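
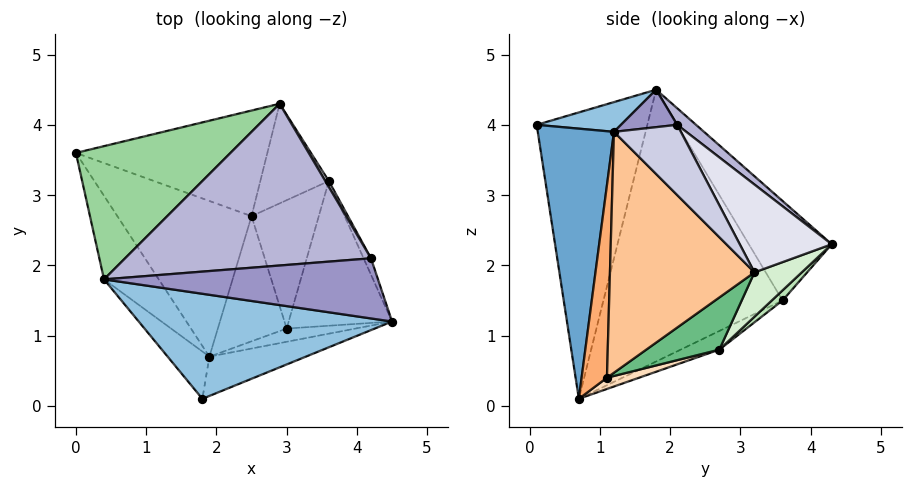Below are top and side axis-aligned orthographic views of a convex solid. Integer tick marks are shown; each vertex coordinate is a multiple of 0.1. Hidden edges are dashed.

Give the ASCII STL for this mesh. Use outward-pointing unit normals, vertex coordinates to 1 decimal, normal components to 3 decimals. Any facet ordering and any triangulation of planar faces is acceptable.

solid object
 facet normal 0.370 -0.920 -0.132
  outer loop
   vertex 1.9 0.7 0.1
   vertex 4.5 1.2 3.9
   vertex 1.8 0.1 4.0
  endloop
 endfacet
 facet normal 0.114 -0.192 0.975
  outer loop
   vertex 0.4 1.8 4.5
   vertex 1.8 0.1 4.0
   vertex 4.5 1.2 3.9
  endloop
 endfacet
 facet normal -0.860 -0.480 -0.173
  outer loop
   vertex 0.4 1.8 4.5
   vertex 0.0 3.6 1.5
   vertex 1.9 0.7 0.1
  endloop
 endfacet
 facet normal -0.783 -0.611 -0.114
  outer loop
   vertex 0.4 1.8 4.5
   vertex 1.9 0.7 0.1
   vertex 1.8 0.1 4.0
  endloop
 endfacet
 facet normal -0.128 0.362 -0.923
  outer loop
   vertex 2.5 2.7 0.8
   vertex 1.9 0.7 0.1
   vertex 0.0 3.6 1.5
  endloop
 endfacet
 facet normal 0.370 -0.919 -0.132
  outer loop
   vertex 3.0 1.1 0.4
   vertex 4.5 1.2 3.9
   vertex 1.9 0.7 0.1
  endloop
 endfacet
 facet normal 0.919 0.019 -0.394
  outer loop
   vertex 3.0 1.1 0.4
   vertex 3.6 3.2 1.9
   vertex 4.5 1.2 3.9
  endloop
 endfacet
 facet normal 0.154 0.285 -0.946
  outer loop
   vertex 3.0 1.1 0.4
   vertex 1.9 0.7 0.1
   vertex 2.5 2.7 0.8
  endloop
 endfacet
 facet normal 0.571 0.363 -0.736
  outer loop
   vertex 3.0 1.1 0.4
   vertex 2.5 2.7 0.8
   vertex 3.6 3.2 1.9
  endloop
 endfacet
 facet normal -0.333 0.788 0.517
  outer loop
   vertex 2.9 4.3 2.3
   vertex 0.0 3.6 1.5
   vertex 0.4 1.8 4.5
  endloop
 endfacet
 facet normal 0.039 0.678 -0.734
  outer loop
   vertex 2.9 4.3 2.3
   vertex 2.5 2.7 0.8
   vertex 0.0 3.6 1.5
  endloop
 endfacet
 facet normal 0.455 0.546 -0.703
  outer loop
   vertex 2.9 4.3 2.3
   vertex 3.6 3.2 1.9
   vertex 2.5 2.7 0.8
  endloop
 endfacet
 facet normal 0.135 -0.065 0.989
  outer loop
   vertex 4.2 2.1 4.0
   vertex 0.4 1.8 4.5
   vertex 4.5 1.2 3.9
  endloop
 endfacet
 facet normal 0.052 0.630 0.775
  outer loop
   vertex 4.2 2.1 4.0
   vertex 2.9 4.3 2.3
   vertex 0.4 1.8 4.5
  endloop
 endfacet
 facet normal 0.941 0.325 -0.099
  outer loop
   vertex 4.2 2.1 4.0
   vertex 4.5 1.2 3.9
   vertex 3.6 3.2 1.9
  endloop
 endfacet
 facet normal 0.849 0.528 0.034
  outer loop
   vertex 4.2 2.1 4.0
   vertex 3.6 3.2 1.9
   vertex 2.9 4.3 2.3
  endloop
 endfacet
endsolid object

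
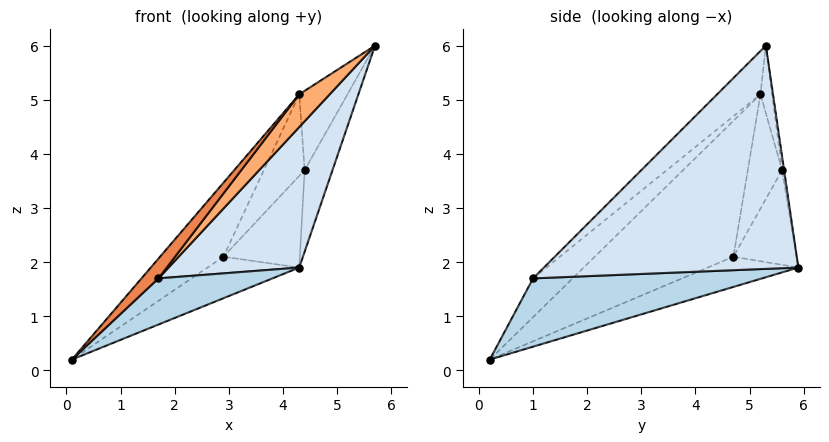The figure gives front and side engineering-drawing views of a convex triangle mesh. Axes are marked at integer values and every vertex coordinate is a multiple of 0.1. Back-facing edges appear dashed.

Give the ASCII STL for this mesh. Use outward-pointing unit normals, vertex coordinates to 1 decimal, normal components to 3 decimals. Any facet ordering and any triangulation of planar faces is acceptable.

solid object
 facet normal -0.589 0.597 -0.545
  outer loop
   vertex 2.9 4.7 2.1
   vertex 4.3 5.9 1.9
   vertex 0.1 0.2 0.2
  endloop
 endfacet
 facet normal -0.857 0.392 0.335
  outer loop
   vertex 2.9 4.7 2.1
   vertex 0.1 0.2 0.2
   vertex 4.3 5.2 5.1
  endloop
 endfacet
 facet normal 0.727 -0.362 -0.583
  outer loop
   vertex 1.7 1.0 1.7
   vertex 0.1 0.2 0.2
   vertex 4.3 5.9 1.9
  endloop
 endfacet
 facet normal 0.834 -0.428 -0.348
  outer loop
   vertex 1.7 1.0 1.7
   vertex 4.3 5.9 1.9
   vertex 5.7 5.3 6.0
  endloop
 endfacet
 facet normal -0.591 -0.254 0.766
  outer loop
   vertex 1.7 1.0 1.7
   vertex 4.3 5.2 5.1
   vertex 0.1 0.2 0.2
  endloop
 endfacet
 facet normal -0.490 -0.345 0.801
  outer loop
   vertex 1.7 1.0 1.7
   vertex 5.7 5.3 6.0
   vertex 4.3 5.2 5.1
  endloop
 endfacet
 facet normal -0.070 0.983 0.168
  outer loop
   vertex 4.4 5.6 3.7
   vertex 5.7 5.3 6.0
   vertex 4.3 5.9 1.9
  endloop
 endfacet
 facet normal -0.229 0.940 0.252
  outer loop
   vertex 4.4 5.6 3.7
   vertex 4.3 5.2 5.1
   vertex 5.7 5.3 6.0
  endloop
 endfacet
 facet normal -0.629 0.761 0.162
  outer loop
   vertex 4.4 5.6 3.7
   vertex 4.3 5.9 1.9
   vertex 2.9 4.7 2.1
  endloop
 endfacet
 facet normal -0.634 0.754 0.170
  outer loop
   vertex 4.4 5.6 3.7
   vertex 2.9 4.7 2.1
   vertex 4.3 5.2 5.1
  endloop
 endfacet
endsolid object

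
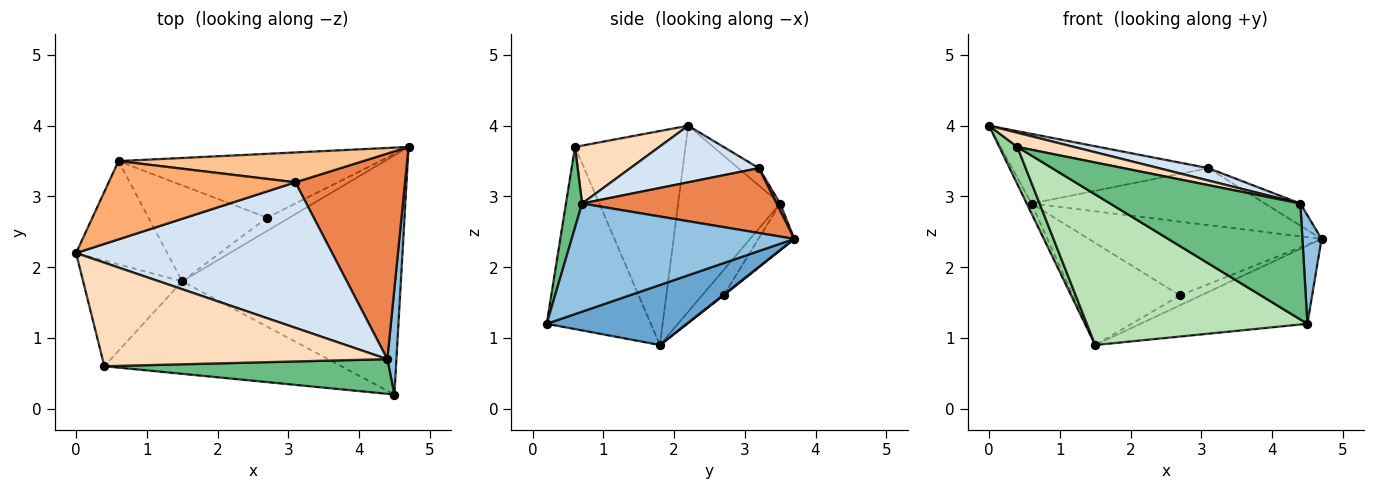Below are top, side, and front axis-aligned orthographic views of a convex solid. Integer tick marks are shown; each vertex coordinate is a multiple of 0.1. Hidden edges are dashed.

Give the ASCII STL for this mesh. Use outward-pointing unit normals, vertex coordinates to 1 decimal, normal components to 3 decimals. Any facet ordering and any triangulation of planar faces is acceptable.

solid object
 facet normal 0.252 0.301 -0.920
  outer loop
   vertex 1.5 1.8 0.9
   vertex 4.7 3.7 2.4
   vertex 4.5 0.2 1.2
  endloop
 endfacet
 facet normal 0.993 -0.085 0.084
  outer loop
   vertex 4.4 0.7 2.9
   vertex 4.5 0.2 1.2
   vertex 4.7 3.7 2.4
  endloop
 endfacet
 facet normal -0.897 0.042 -0.440
  outer loop
   vertex 0.6 3.5 2.9
   vertex 1.5 1.8 0.9
   vertex 0.0 2.2 4.0
  endloop
 endfacet
 facet normal 0.215 -0.083 0.973
  outer loop
   vertex 3.1 3.2 3.4
   vertex 0.0 2.2 4.0
   vertex 4.4 0.7 2.9
  endloop
 endfacet
 facet normal 0.507 0.092 0.857
  outer loop
   vertex 3.1 3.2 3.4
   vertex 4.4 0.7 2.9
   vertex 4.7 3.7 2.4
  endloop
 endfacet
 facet normal -0.070 0.663 0.745
  outer loop
   vertex 3.1 3.2 3.4
   vertex 0.6 3.5 2.9
   vertex 0.0 2.2 4.0
  endloop
 endfacet
 facet normal 0.013 0.886 0.464
  outer loop
   vertex 3.1 3.2 3.4
   vertex 4.7 3.7 2.4
   vertex 0.6 3.5 2.9
  endloop
 endfacet
 facet normal 0.198 -0.133 0.971
  outer loop
   vertex 0.4 0.6 3.7
   vertex 4.4 0.7 2.9
   vertex 0.0 2.2 4.0
  endloop
 endfacet
 facet normal 0.081 -0.955 0.286
  outer loop
   vertex 0.4 0.6 3.7
   vertex 4.5 0.2 1.2
   vertex 4.4 0.7 2.9
  endloop
 endfacet
 facet normal -0.898 -0.147 -0.415
  outer loop
   vertex 0.4 0.6 3.7
   vertex 0.0 2.2 4.0
   vertex 1.5 1.8 0.9
  endloop
 endfacet
 facet normal -0.373 -0.791 -0.485
  outer loop
   vertex 0.4 0.6 3.7
   vertex 1.5 1.8 0.9
   vertex 4.5 0.2 1.2
  endloop
 endfacet
 facet normal 0.027 0.591 -0.806
  outer loop
   vertex 2.7 2.7 1.6
   vertex 4.7 3.7 2.4
   vertex 1.5 1.8 0.9
  endloop
 endfacet
 facet normal -0.116 0.751 -0.650
  outer loop
   vertex 2.7 2.7 1.6
   vertex 0.6 3.5 2.9
   vertex 4.7 3.7 2.4
  endloop
 endfacet
 facet normal -0.145 0.721 -0.678
  outer loop
   vertex 2.7 2.7 1.6
   vertex 1.5 1.8 0.9
   vertex 0.6 3.5 2.9
  endloop
 endfacet
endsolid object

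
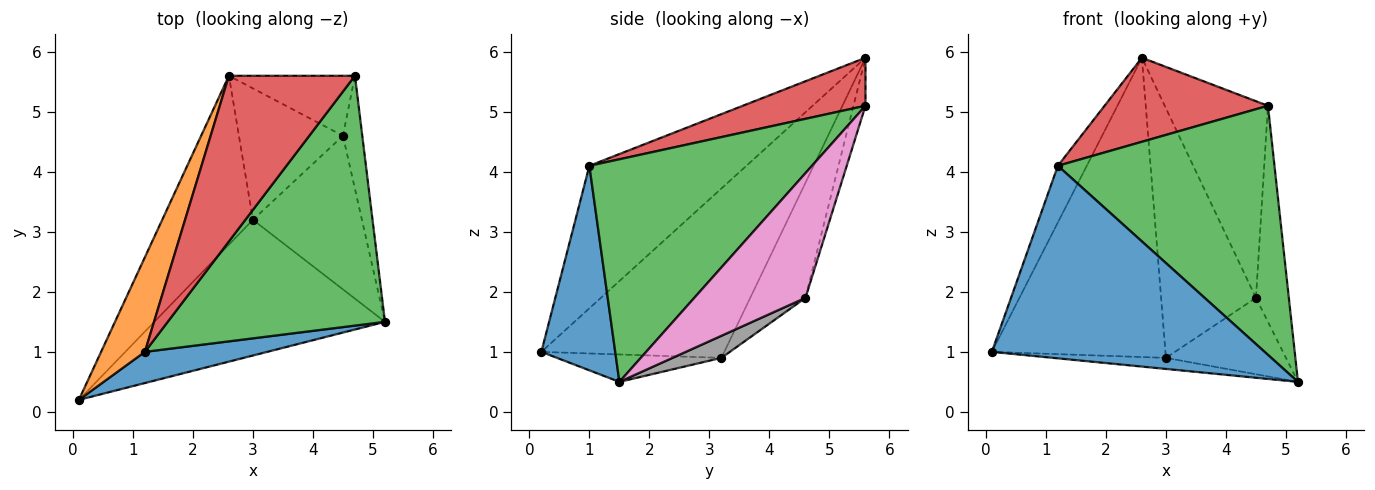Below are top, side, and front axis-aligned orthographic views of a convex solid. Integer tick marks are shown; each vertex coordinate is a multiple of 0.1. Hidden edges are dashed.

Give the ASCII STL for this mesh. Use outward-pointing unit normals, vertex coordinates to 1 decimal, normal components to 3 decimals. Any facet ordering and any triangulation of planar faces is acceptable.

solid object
 facet normal 0.258 -0.954 0.154
  outer loop
   vertex 1.2 1.0 4.1
   vertex 0.1 0.2 1.0
   vertex 5.2 1.5 0.5
  endloop
 endfacet
 facet normal -0.941 0.173 0.289
  outer loop
   vertex 1.2 1.0 4.1
   vertex 2.6 5.6 5.9
   vertex 0.1 0.2 1.0
  endloop
 endfacet
 facet normal 0.587 -0.571 0.573
  outer loop
   vertex 1.2 1.0 4.1
   vertex 5.2 1.5 0.5
   vertex 4.7 5.6 5.1
  endloop
 endfacet
 facet normal 0.322 -0.428 0.844
  outer loop
   vertex 1.2 1.0 4.1
   vertex 4.7 5.6 5.1
   vertex 2.6 5.6 5.9
  endloop
 endfacet
 facet normal -0.118 0.081 -0.990
  outer loop
   vertex 3.0 3.2 0.9
   vertex 5.2 1.5 0.5
   vertex 0.1 0.2 1.0
  endloop
 endfacet
 facet normal -0.676 0.642 -0.362
  outer loop
   vertex 3.0 3.2 0.9
   vertex 0.1 0.2 1.0
   vertex 2.6 5.6 5.9
  endloop
 endfacet
 facet normal 0.949 0.281 -0.147
  outer loop
   vertex 4.5 4.6 1.9
   vertex 4.7 5.6 5.1
   vertex 5.2 1.5 0.5
  endloop
 endfacet
 facet normal 0.178 0.438 -0.881
  outer loop
   vertex 4.5 4.6 1.9
   vertex 5.2 1.5 0.5
   vertex 3.0 3.2 0.9
  endloop
 endfacet
 facet normal -0.111 0.951 -0.290
  outer loop
   vertex 4.5 4.6 1.9
   vertex 2.6 5.6 5.9
   vertex 4.7 5.6 5.1
  endloop
 endfacet
 facet normal -0.458 0.787 -0.414
  outer loop
   vertex 4.5 4.6 1.9
   vertex 3.0 3.2 0.9
   vertex 2.6 5.6 5.9
  endloop
 endfacet
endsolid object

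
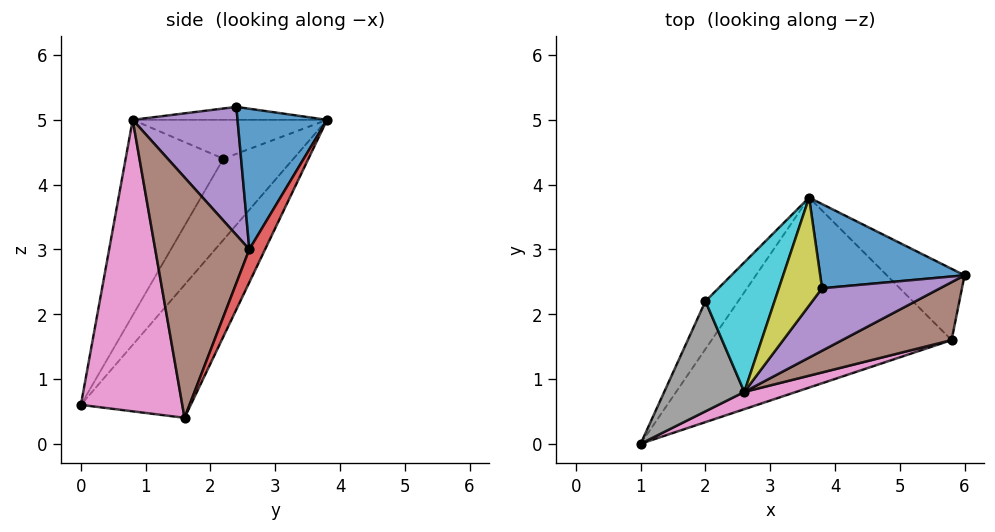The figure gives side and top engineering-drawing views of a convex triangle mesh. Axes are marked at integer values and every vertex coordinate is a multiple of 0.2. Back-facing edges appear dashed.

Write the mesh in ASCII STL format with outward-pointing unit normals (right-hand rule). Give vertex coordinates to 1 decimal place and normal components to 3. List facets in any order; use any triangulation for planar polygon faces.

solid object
 facet normal 0.684 0.198 0.702
  outer loop
   vertex 3.8 2.4 5.2
   vertex 6.0 2.6 3.0
   vertex 3.6 3.8 5.0
  endloop
 endfacet
 facet normal -0.634 0.730 -0.256
  outer loop
   vertex 2.0 2.2 4.4
   vertex 3.6 3.8 5.0
   vertex 1.0 0.0 0.6
  endloop
 endfacet
 facet normal -0.289 0.802 -0.522
  outer loop
   vertex 5.8 1.6 0.4
   vertex 1.0 0.0 0.6
   vertex 3.6 3.8 5.0
  endloop
 endfacet
 facet normal 0.155 0.918 -0.365
  outer loop
   vertex 5.8 1.6 0.4
   vertex 3.6 3.8 5.0
   vertex 6.0 2.6 3.0
  endloop
 endfacet
 facet normal 0.620 -0.537 0.572
  outer loop
   vertex 2.6 0.8 5.0
   vertex 6.0 2.6 3.0
   vertex 3.8 2.4 5.2
  endloop
 endfacet
 facet normal 0.566 -0.783 0.258
  outer loop
   vertex 2.6 0.8 5.0
   vertex 5.8 1.6 0.4
   vertex 6.0 2.6 3.0
  endloop
 endfacet
 facet normal 0.318 -0.946 0.057
  outer loop
   vertex 2.6 0.8 5.0
   vertex 1.0 0.0 0.6
   vertex 5.8 1.6 0.4
  endloop
 endfacet
 facet normal -0.901 -0.228 0.369
  outer loop
   vertex 2.6 0.8 5.0
   vertex 2.0 2.2 4.4
   vertex 1.0 0.0 0.6
  endloop
 endfacet
 facet normal -0.286 0.095 0.953
  outer loop
   vertex 2.6 0.8 5.0
   vertex 3.8 2.4 5.2
   vertex 3.6 3.8 5.0
  endloop
 endfacet
 facet normal -0.484 0.161 0.860
  outer loop
   vertex 2.6 0.8 5.0
   vertex 3.6 3.8 5.0
   vertex 2.0 2.2 4.4
  endloop
 endfacet
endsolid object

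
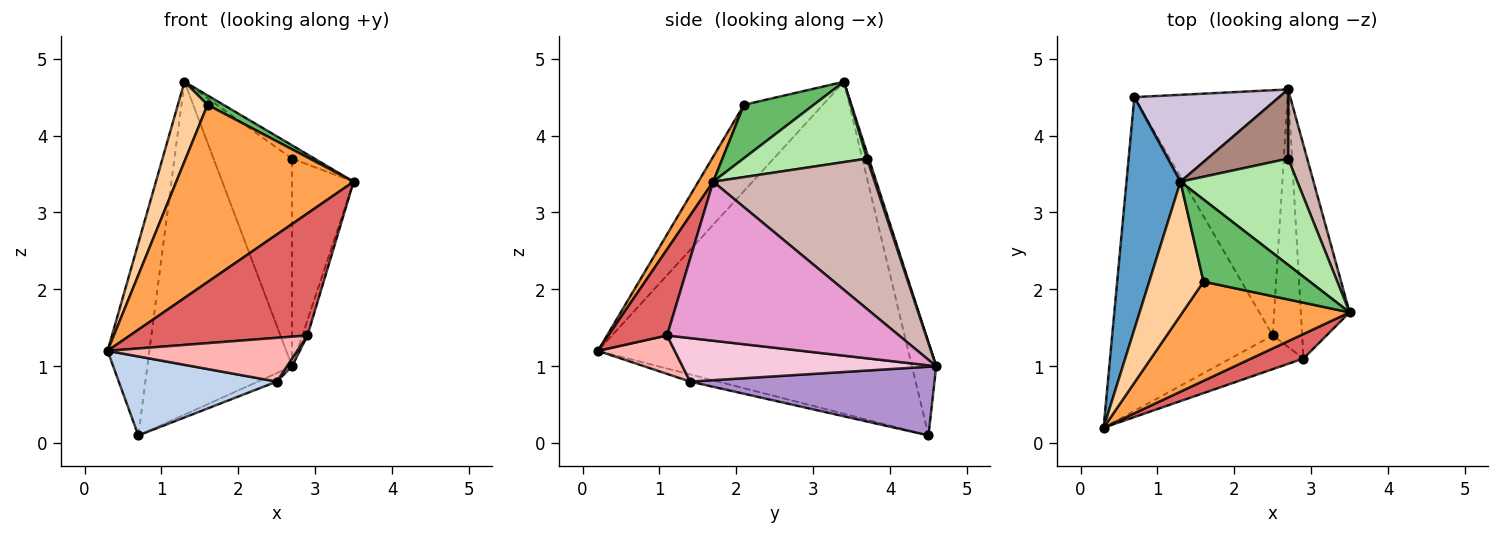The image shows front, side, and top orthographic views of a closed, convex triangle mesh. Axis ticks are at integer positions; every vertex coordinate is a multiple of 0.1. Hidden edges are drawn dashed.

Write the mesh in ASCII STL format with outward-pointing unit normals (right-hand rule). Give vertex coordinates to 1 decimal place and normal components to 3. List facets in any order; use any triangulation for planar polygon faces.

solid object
 facet normal -0.978 0.132 0.159
  outer loop
   vertex 1.3 3.4 4.7
   vertex 0.7 4.5 0.1
   vertex 0.3 0.2 1.2
  endloop
 endfacet
 facet normal -0.043 -0.244 -0.969
  outer loop
   vertex 2.5 1.4 0.8
   vertex 0.3 0.2 1.2
   vertex 0.7 4.5 0.1
  endloop
 endfacet
 facet normal 0.073 -0.870 0.487
  outer loop
   vertex 1.6 2.1 4.4
   vertex 0.3 0.2 1.2
   vertex 3.5 1.7 3.4
  endloop
 endfacet
 facet normal -0.806 -0.303 0.508
  outer loop
   vertex 1.6 2.1 4.4
   vertex 1.3 3.4 4.7
   vertex 0.3 0.2 1.2
  endloop
 endfacet
 facet normal 0.446 -0.102 0.889
  outer loop
   vertex 1.6 2.1 4.4
   vertex 3.5 1.7 3.4
   vertex 1.3 3.4 4.7
  endloop
 endfacet
 facet normal 0.564 0.102 0.820
  outer loop
   vertex 2.7 3.7 3.7
   vertex 1.3 3.4 4.7
   vertex 3.5 1.7 3.4
  endloop
 endfacet
 facet normal 0.308 -0.933 0.187
  outer loop
   vertex 2.9 1.1 1.4
   vertex 3.5 1.7 3.4
   vertex 0.3 0.2 1.2
  endloop
 endfacet
 facet normal 0.306 -0.754 -0.581
  outer loop
   vertex 2.9 1.1 1.4
   vertex 0.3 0.2 1.2
   vertex 2.5 1.4 0.8
  endloop
 endfacet
 facet normal 0.409 0.031 -0.912
  outer loop
   vertex 2.7 4.6 1.0
   vertex 2.5 1.4 0.8
   vertex 0.7 4.5 0.1
  endloop
 endfacet
 facet normal -0.160 0.955 0.249
  outer loop
   vertex 2.7 4.6 1.0
   vertex 0.7 4.5 0.1
   vertex 1.3 3.4 4.7
  endloop
 endfacet
 facet normal 0.023 0.948 0.316
  outer loop
   vertex 2.7 4.6 1.0
   vertex 1.3 3.4 4.7
   vertex 2.7 3.7 3.7
  endloop
 endfacet
 facet normal 0.928 0.354 0.118
  outer loop
   vertex 2.7 4.6 1.0
   vertex 2.7 3.7 3.7
   vertex 3.5 1.7 3.4
  endloop
 endfacet
 facet normal 0.956 0.021 -0.293
  outer loop
   vertex 2.7 4.6 1.0
   vertex 3.5 1.7 3.4
   vertex 2.9 1.1 1.4
  endloop
 endfacet
 facet normal 0.828 -0.017 -0.560
  outer loop
   vertex 2.7 4.6 1.0
   vertex 2.9 1.1 1.4
   vertex 2.5 1.4 0.8
  endloop
 endfacet
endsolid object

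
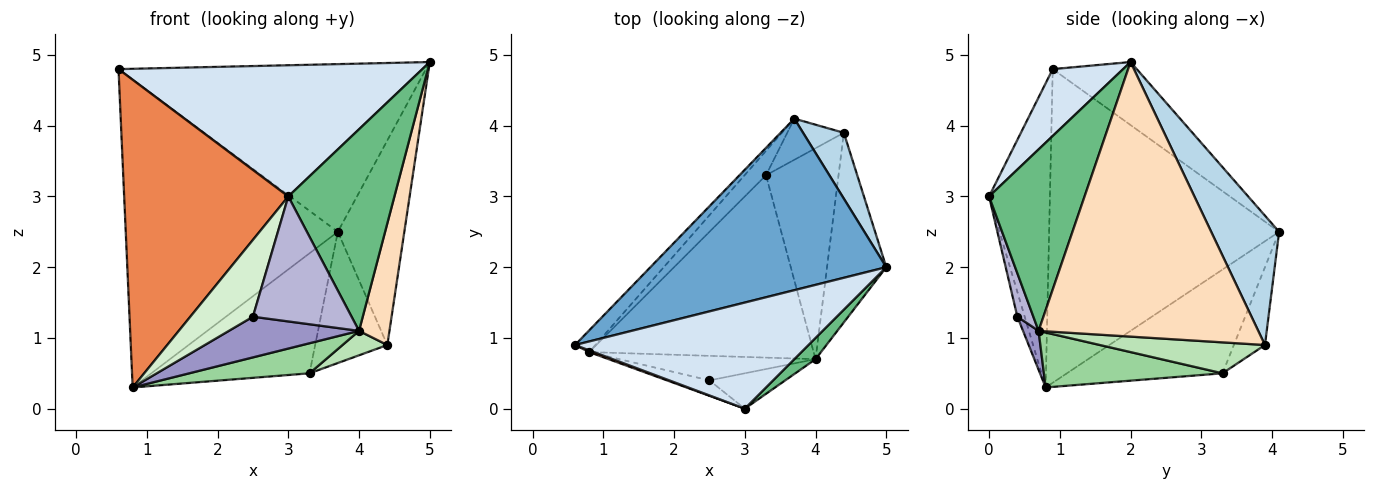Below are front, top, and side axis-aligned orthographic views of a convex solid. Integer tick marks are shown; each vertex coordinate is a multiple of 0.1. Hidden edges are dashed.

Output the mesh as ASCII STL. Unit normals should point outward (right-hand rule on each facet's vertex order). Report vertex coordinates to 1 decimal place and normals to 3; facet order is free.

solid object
 facet normal -0.188 0.687 0.702
  outer loop
   vertex 3.7 4.1 2.5
   vertex 0.6 0.9 4.8
   vertex 5.0 2.0 4.9
  endloop
 endfacet
 facet normal -0.734 0.677 -0.048
  outer loop
   vertex 0.8 0.8 0.3
   vertex 0.6 0.9 4.8
   vertex 3.7 4.1 2.5
  endloop
 endfacet
 facet normal 0.697 0.683 0.220
  outer loop
   vertex 4.4 3.9 0.9
   vertex 3.7 4.1 2.5
   vertex 5.0 2.0 4.9
  endloop
 endfacet
 facet normal 0.177 -0.765 0.619
  outer loop
   vertex 3.0 0.0 3.0
   vertex 5.0 2.0 4.9
   vertex 0.6 0.9 4.8
  endloop
 endfacet
 facet normal -0.348 -0.938 0.005
  outer loop
   vertex 3.0 0.0 3.0
   vertex 0.6 0.9 4.8
   vertex 0.8 0.8 0.3
  endloop
 endfacet
 facet normal -0.694 0.706 -0.143
  outer loop
   vertex 3.3 3.3 0.5
   vertex 0.8 0.8 0.3
   vertex 3.7 4.1 2.5
  endloop
 endfacet
 facet normal -0.381 0.882 -0.277
  outer loop
   vertex 3.3 3.3 0.5
   vertex 3.7 4.1 2.5
   vertex 4.4 3.9 0.9
  endloop
 endfacet
 facet normal 0.969 -0.134 -0.209
  outer loop
   vertex 4.0 0.7 1.1
   vertex 4.4 3.9 0.9
   vertex 5.0 2.0 4.9
  endloop
 endfacet
 facet normal 0.667 -0.741 0.078
  outer loop
   vertex 4.0 0.7 1.1
   vertex 5.0 2.0 4.9
   vertex 3.0 0.0 3.0
  endloop
 endfacet
 facet normal 0.235 -0.158 -0.959
  outer loop
   vertex 4.0 0.7 1.1
   vertex 0.8 0.8 0.3
   vertex 3.3 3.3 0.5
  endloop
 endfacet
 facet normal 0.390 -0.106 -0.915
  outer loop
   vertex 4.0 0.7 1.1
   vertex 3.3 3.3 0.5
   vertex 4.4 3.9 0.9
  endloop
 endfacet
 facet normal -0.114 -0.974 -0.196
  outer loop
   vertex 2.5 0.4 1.3
   vertex 3.0 0.0 3.0
   vertex 0.8 0.8 0.3
  endloop
 endfacet
 facet normal 0.102 -0.852 -0.514
  outer loop
   vertex 2.5 0.4 1.3
   vertex 0.8 0.8 0.3
   vertex 4.0 0.7 1.1
  endloop
 endfacet
 facet normal 0.154 -0.951 -0.269
  outer loop
   vertex 2.5 0.4 1.3
   vertex 4.0 0.7 1.1
   vertex 3.0 0.0 3.0
  endloop
 endfacet
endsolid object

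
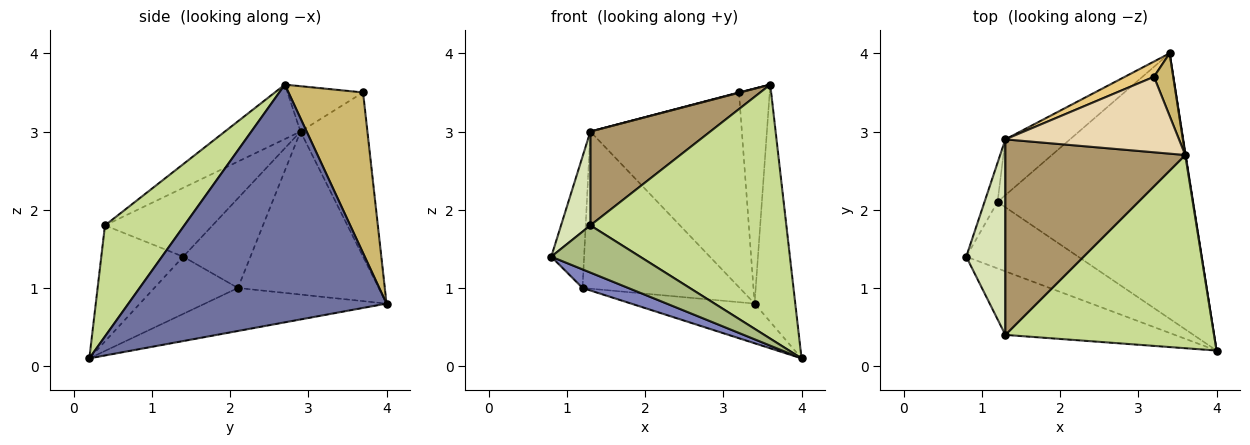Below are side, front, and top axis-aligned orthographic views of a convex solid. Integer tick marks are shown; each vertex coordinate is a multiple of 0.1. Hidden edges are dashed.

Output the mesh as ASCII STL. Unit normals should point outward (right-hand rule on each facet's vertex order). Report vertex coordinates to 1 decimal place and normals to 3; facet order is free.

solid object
 facet normal 0.988 0.156 0.002
  outer loop
   vertex 3.6 2.7 3.6
   vertex 4.0 0.2 0.1
   vertex 3.4 4.0 0.8
  endloop
 endfacet
 facet normal -0.442 -0.241 -0.864
  outer loop
   vertex 1.2 2.1 1.0
   vertex 4.0 0.2 0.1
   vertex 0.8 1.4 1.4
  endloop
 endfacet
 facet normal -0.213 0.144 -0.966
  outer loop
   vertex 1.2 2.1 1.0
   vertex 3.4 4.0 0.8
   vertex 4.0 0.2 0.1
  endloop
 endfacet
 facet normal -0.891 0.435 -0.130
  outer loop
   vertex 1.2 2.1 1.0
   vertex 0.8 1.4 1.4
   vertex 1.3 2.9 3.0
  endloop
 endfacet
 facet normal -0.645 0.720 -0.256
  outer loop
   vertex 1.2 2.1 1.0
   vertex 1.3 2.9 3.0
   vertex 3.4 4.0 0.8
  endloop
 endfacet
 facet normal -0.482 -0.522 -0.704
  outer loop
   vertex 1.3 0.4 1.8
   vertex 0.8 1.4 1.4
   vertex 4.0 0.2 0.1
  endloop
 endfacet
 facet normal 0.307 -0.758 0.576
  outer loop
   vertex 1.3 0.4 1.8
   vertex 4.0 0.2 0.1
   vertex 3.6 2.7 3.6
  endloop
 endfacet
 facet normal -0.846 -0.231 0.481
  outer loop
   vertex 1.3 0.4 1.8
   vertex 1.3 2.9 3.0
   vertex 0.8 1.4 1.4
  endloop
 endfacet
 facet normal -0.263 -0.417 0.870
  outer loop
   vertex 1.3 0.4 1.8
   vertex 3.6 2.7 3.6
   vertex 1.3 2.9 3.0
  endloop
 endfacet
 facet normal 0.919 0.379 0.110
  outer loop
   vertex 3.2 3.7 3.5
   vertex 3.6 2.7 3.6
   vertex 3.4 4.0 0.8
  endloop
 endfacet
 facet normal -0.403 0.912 0.072
  outer loop
   vertex 3.2 3.7 3.5
   vertex 3.4 4.0 0.8
   vertex 1.3 2.9 3.0
  endloop
 endfacet
 facet normal -0.253 -0.004 0.968
  outer loop
   vertex 3.2 3.7 3.5
   vertex 1.3 2.9 3.0
   vertex 3.6 2.7 3.6
  endloop
 endfacet
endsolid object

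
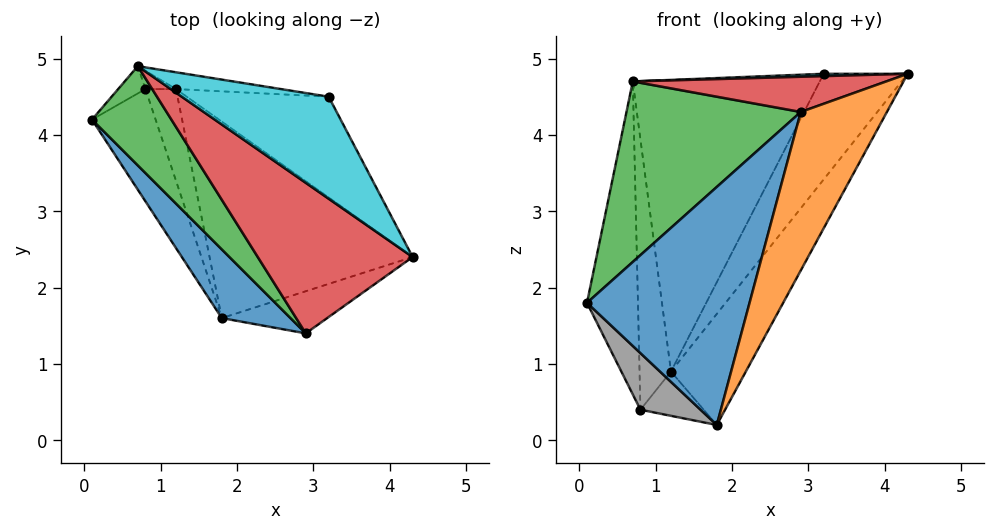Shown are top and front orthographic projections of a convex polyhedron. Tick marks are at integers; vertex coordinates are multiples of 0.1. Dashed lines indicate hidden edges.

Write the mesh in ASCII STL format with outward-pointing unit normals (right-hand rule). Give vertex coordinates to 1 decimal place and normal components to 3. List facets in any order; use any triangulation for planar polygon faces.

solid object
 facet normal -0.770 -0.613 0.177
  outer loop
   vertex 2.9 1.4 4.3
   vertex 0.1 4.2 1.8
   vertex 1.8 1.6 0.2
  endloop
 endfacet
 facet normal 0.616 -0.761 -0.202
  outer loop
   vertex 2.9 1.4 4.3
   vertex 1.8 1.6 0.2
   vertex 4.3 2.4 4.8
  endloop
 endfacet
 facet normal -0.794 -0.533 0.293
  outer loop
   vertex 0.7 4.9 4.7
   vertex 0.1 4.2 1.8
   vertex 2.9 1.4 4.3
  endloop
 endfacet
 facet normal -0.182 -0.224 0.957
  outer loop
   vertex 0.7 4.9 4.7
   vertex 2.9 1.4 4.3
   vertex 4.3 2.4 4.8
  endloop
 endfacet
 facet normal 0.822 0.280 -0.496
  outer loop
   vertex 1.2 4.6 0.9
   vertex 4.3 2.4 4.8
   vertex 1.8 1.6 0.2
  endloop
 endfacet
 facet normal -0.596 0.800 -0.070
  outer loop
   vertex 0.8 4.6 0.4
   vertex 0.1 4.2 1.8
   vertex 0.7 4.9 4.7
  endloop
 endfacet
 facet normal 0.084 0.994 -0.067
  outer loop
   vertex 0.8 4.6 0.4
   vertex 0.7 4.9 4.7
   vertex 1.2 4.6 0.9
  endloop
 endfacet
 facet normal -0.837 -0.246 -0.489
  outer loop
   vertex 0.8 4.6 0.4
   vertex 1.8 1.6 0.2
   vertex 0.1 4.2 1.8
  endloop
 endfacet
 facet normal 0.748 0.289 -0.598
  outer loop
   vertex 0.8 4.6 0.4
   vertex 1.2 4.6 0.9
   vertex 1.8 1.6 0.2
  endloop
 endfacet
 facet normal -0.044 -0.023 0.999
  outer loop
   vertex 3.2 4.5 4.8
   vertex 0.7 4.9 4.7
   vertex 4.3 2.4 4.8
  endloop
 endfacet
 facet normal 0.810 0.424 -0.405
  outer loop
   vertex 3.2 4.5 4.8
   vertex 4.3 2.4 4.8
   vertex 1.2 4.6 0.9
  endloop
 endfacet
 facet normal 0.160 0.985 -0.057
  outer loop
   vertex 3.2 4.5 4.8
   vertex 1.2 4.6 0.9
   vertex 0.7 4.9 4.7
  endloop
 endfacet
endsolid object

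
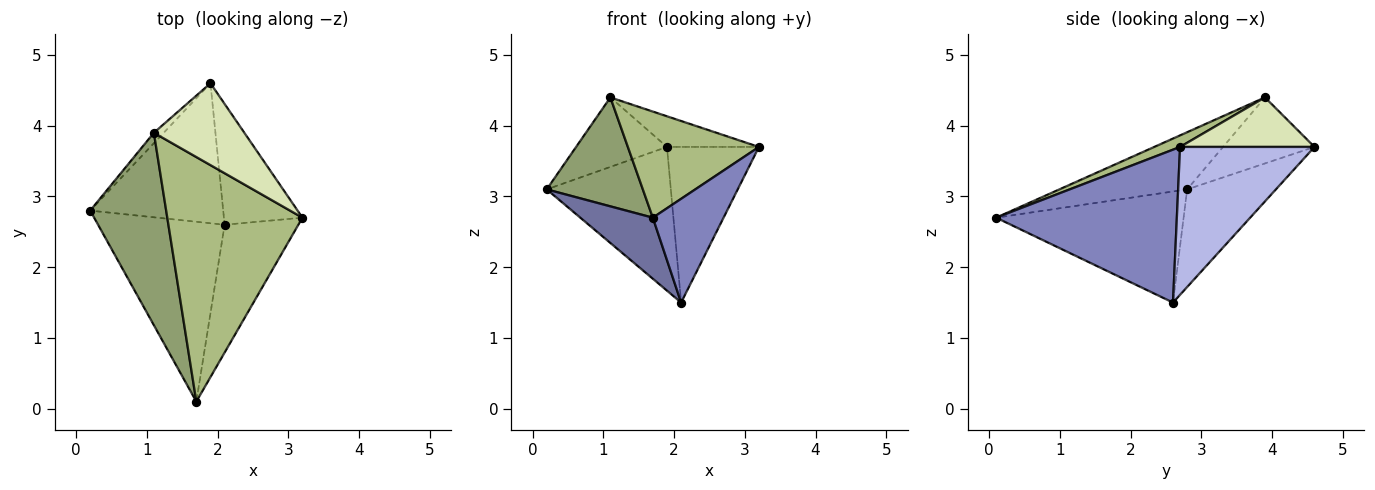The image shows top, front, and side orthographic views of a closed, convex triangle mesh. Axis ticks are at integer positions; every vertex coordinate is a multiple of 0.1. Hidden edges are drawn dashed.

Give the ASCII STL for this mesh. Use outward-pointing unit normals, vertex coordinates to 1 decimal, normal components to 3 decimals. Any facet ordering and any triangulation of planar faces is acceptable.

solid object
 facet normal -0.639 -0.247 -0.728
  outer loop
   vertex 2.1 2.6 1.5
   vertex 1.7 0.1 2.7
   vertex 0.2 2.8 3.1
  endloop
 endfacet
 facet normal 0.849 -0.333 -0.410
  outer loop
   vertex 2.1 2.6 1.5
   vertex 3.2 2.7 3.7
   vertex 1.7 0.1 2.7
  endloop
 endfacet
 facet normal -0.456 0.638 -0.621
  outer loop
   vertex 1.9 4.6 3.7
   vertex 2.1 2.6 1.5
   vertex 0.2 2.8 3.1
  endloop
 endfacet
 facet normal 0.756 0.517 -0.401
  outer loop
   vertex 1.9 4.6 3.7
   vertex 3.2 2.7 3.7
   vertex 2.1 2.6 1.5
  endloop
 endfacet
 facet normal -0.548 -0.412 0.728
  outer loop
   vertex 1.1 3.9 4.4
   vertex 0.2 2.8 3.1
   vertex 1.7 0.1 2.7
  endloop
 endfacet
 facet normal 0.078 -0.397 0.915
  outer loop
   vertex 1.1 3.9 4.4
   vertex 1.7 0.1 2.7
   vertex 3.2 2.7 3.7
  endloop
 endfacet
 facet normal -0.705 0.701 -0.105
  outer loop
   vertex 1.1 3.9 4.4
   vertex 1.9 4.6 3.7
   vertex 0.2 2.8 3.1
  endloop
 endfacet
 facet normal 0.456 0.312 0.833
  outer loop
   vertex 1.1 3.9 4.4
   vertex 3.2 2.7 3.7
   vertex 1.9 4.6 3.7
  endloop
 endfacet
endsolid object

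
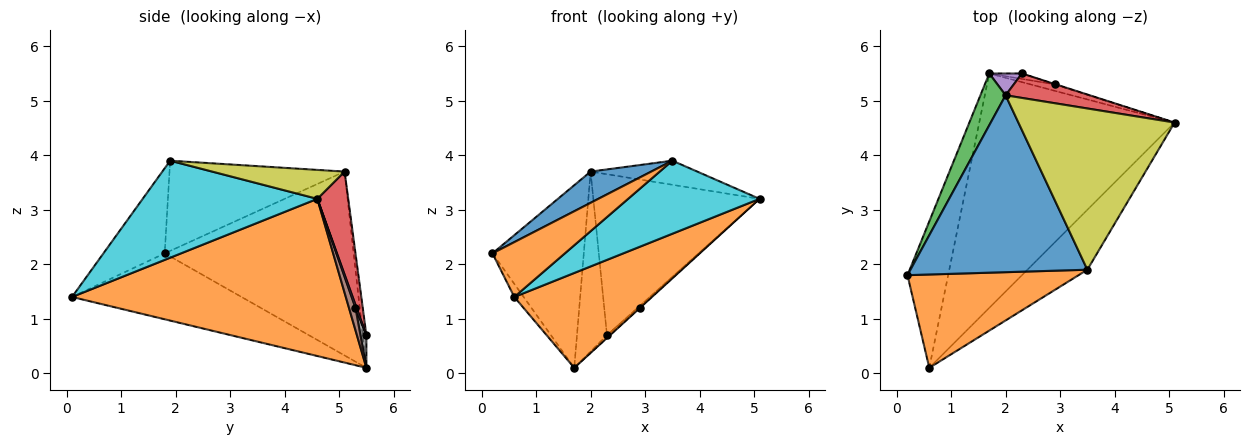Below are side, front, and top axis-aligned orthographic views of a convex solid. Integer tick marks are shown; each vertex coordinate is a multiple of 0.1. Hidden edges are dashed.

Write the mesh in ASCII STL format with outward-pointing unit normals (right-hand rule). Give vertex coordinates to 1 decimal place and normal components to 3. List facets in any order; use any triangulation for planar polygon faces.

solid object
 facet normal -0.850 0.047 -0.525
  outer loop
   vertex 0.6 0.1 1.4
   vertex 0.2 1.8 2.2
   vertex 1.7 5.5 0.1
  endloop
 endfacet
 facet normal 0.598 -0.301 -0.743
  outer loop
   vertex 0.6 0.1 1.4
   vertex 1.7 5.5 0.1
   vertex 5.1 4.6 3.2
  endloop
 endfacet
 facet normal -0.894 0.432 0.122
  outer loop
   vertex 2.0 5.1 3.7
   vertex 1.7 5.5 0.1
   vertex 0.2 1.8 2.2
  endloop
 endfacet
 facet normal 0.181 0.972 0.148
  outer loop
   vertex 2.3 5.5 0.7
   vertex 2.0 5.1 3.7
   vertex 5.1 4.6 3.2
  endloop
 endfacet
 facet normal -0.119 0.986 0.119
  outer loop
   vertex 2.3 5.5 0.7
   vertex 1.7 5.5 0.1
   vertex 2.0 5.1 3.7
  endloop
 endfacet
 facet normal 0.679 0.037 -0.734
  outer loop
   vertex 2.9 5.3 1.2
   vertex 5.1 4.6 3.2
   vertex 1.7 5.5 0.1
  endloop
 endfacet
 facet normal 0.440 0.880 -0.176
  outer loop
   vertex 2.9 5.3 1.2
   vertex 2.3 5.5 0.7
   vertex 5.1 4.6 3.2
  endloop
 endfacet
 facet normal 0.667 0.333 -0.667
  outer loop
   vertex 2.9 5.3 1.2
   vertex 1.7 5.5 0.1
   vertex 2.3 5.5 0.7
  endloop
 endfacet
 facet normal 0.180 0.145 0.973
  outer loop
   vertex 3.5 1.9 3.9
   vertex 5.1 4.6 3.2
   vertex 2.0 5.1 3.7
  endloop
 endfacet
 facet normal 0.716 -0.539 -0.443
  outer loop
   vertex 3.5 1.9 3.9
   vertex 0.6 0.1 1.4
   vertex 5.1 4.6 3.2
  endloop
 endfacet
 facet normal -0.449 -0.155 0.880
  outer loop
   vertex 3.5 1.9 3.9
   vertex 2.0 5.1 3.7
   vertex 0.2 1.8 2.2
  endloop
 endfacet
 facet normal -0.394 -0.466 0.792
  outer loop
   vertex 3.5 1.9 3.9
   vertex 0.2 1.8 2.2
   vertex 0.6 0.1 1.4
  endloop
 endfacet
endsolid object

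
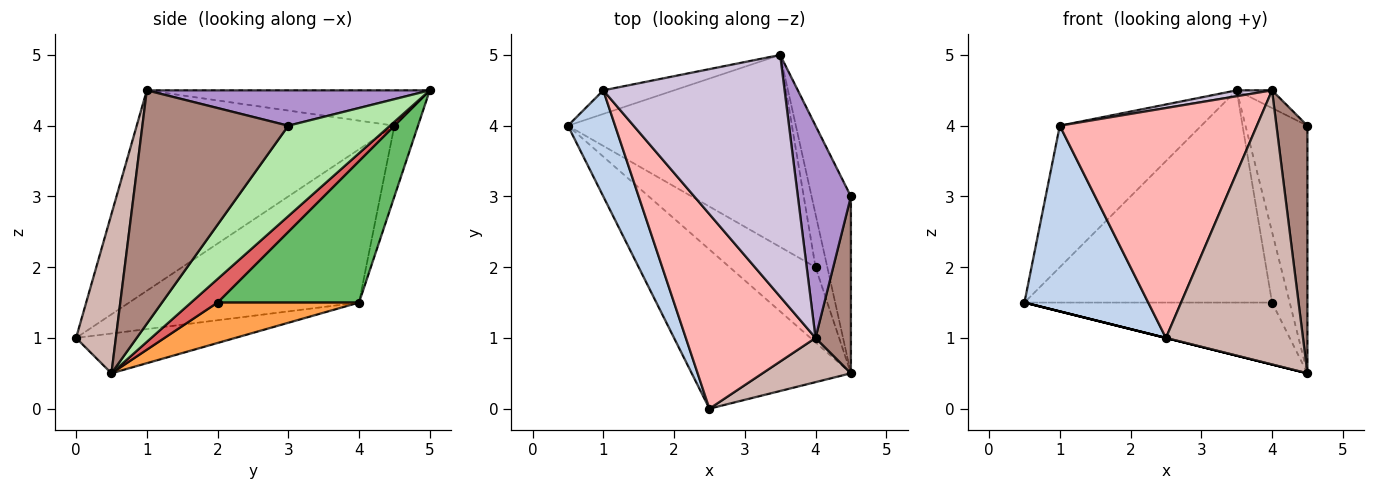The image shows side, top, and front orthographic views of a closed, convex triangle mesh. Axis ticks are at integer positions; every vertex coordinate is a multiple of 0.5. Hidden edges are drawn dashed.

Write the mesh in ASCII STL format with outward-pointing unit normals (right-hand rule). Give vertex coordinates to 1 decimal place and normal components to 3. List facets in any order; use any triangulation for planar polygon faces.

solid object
 facet normal -0.243 0.000 -0.970
  outer loop
   vertex 4.5 0.5 0.5
   vertex 2.5 0.0 1.0
   vertex 0.5 4.0 1.5
  endloop
 endfacet
 facet normal -0.850 -0.458 0.261
  outer loop
   vertex 1.0 4.5 4.0
   vertex 0.5 4.0 1.5
   vertex 2.5 0.0 1.0
  endloop
 endfacet
 facet normal 0.341 0.598 -0.726
  outer loop
   vertex 4.0 2.0 1.5
   vertex 4.5 0.5 0.5
   vertex 0.5 4.0 1.5
  endloop
 endfacet
 facet normal -0.162 0.973 -0.162
  outer loop
   vertex 3.5 5.0 4.5
   vertex 0.5 4.0 1.5
   vertex 1.0 4.5 4.0
  endloop
 endfacet
 facet normal 0.390 0.683 -0.618
  outer loop
   vertex 3.5 5.0 4.5
   vertex 4.0 2.0 1.5
   vertex 0.5 4.0 1.5
  endloop
 endfacet
 facet normal 0.801 0.487 -0.348
  outer loop
   vertex 3.5 5.0 4.5
   vertex 4.5 3.0 4.0
   vertex 4.5 0.5 0.5
  endloop
 endfacet
 facet normal 0.768 0.512 -0.384
  outer loop
   vertex 3.5 5.0 4.5
   vertex 4.5 0.5 0.5
   vertex 4.0 2.0 1.5
  endloop
 endfacet
 facet normal -0.706 -0.540 0.457
  outer loop
   vertex 4.0 1.0 4.5
   vertex 1.0 4.5 4.0
   vertex 2.5 0.0 1.0
  endloop
 endfacet
 facet normal 0.553 0.069 0.830
  outer loop
   vertex 4.0 1.0 4.5
   vertex 4.5 3.0 4.0
   vertex 3.5 5.0 4.5
  endloop
 endfacet
 facet normal -0.191 -0.024 0.981
  outer loop
   vertex 4.0 1.0 4.5
   vertex 3.5 5.0 4.5
   vertex 1.0 4.5 4.0
  endloop
 endfacet
 facet normal 0.968 -0.205 0.147
  outer loop
   vertex 4.0 1.0 4.5
   vertex 4.5 0.5 0.5
   vertex 4.5 3.0 4.0
  endloop
 endfacet
 facet normal 0.276 -0.949 0.153
  outer loop
   vertex 4.0 1.0 4.5
   vertex 2.5 0.0 1.0
   vertex 4.5 0.5 0.5
  endloop
 endfacet
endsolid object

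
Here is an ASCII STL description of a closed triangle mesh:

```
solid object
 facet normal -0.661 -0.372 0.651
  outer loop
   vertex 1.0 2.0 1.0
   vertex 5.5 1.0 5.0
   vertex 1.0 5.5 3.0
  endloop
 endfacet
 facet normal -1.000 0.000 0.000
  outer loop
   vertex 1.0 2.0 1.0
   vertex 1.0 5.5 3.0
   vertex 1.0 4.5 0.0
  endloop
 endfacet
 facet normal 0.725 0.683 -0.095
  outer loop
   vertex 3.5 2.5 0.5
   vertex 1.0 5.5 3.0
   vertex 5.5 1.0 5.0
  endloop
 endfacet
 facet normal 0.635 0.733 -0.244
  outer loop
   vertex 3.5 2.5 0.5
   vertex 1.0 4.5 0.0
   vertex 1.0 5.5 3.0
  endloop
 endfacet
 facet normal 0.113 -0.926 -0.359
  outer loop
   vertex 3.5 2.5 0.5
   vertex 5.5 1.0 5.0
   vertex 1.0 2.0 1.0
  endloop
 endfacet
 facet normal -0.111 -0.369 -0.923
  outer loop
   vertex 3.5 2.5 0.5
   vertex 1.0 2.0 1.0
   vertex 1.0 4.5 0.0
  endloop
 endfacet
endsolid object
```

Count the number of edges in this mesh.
9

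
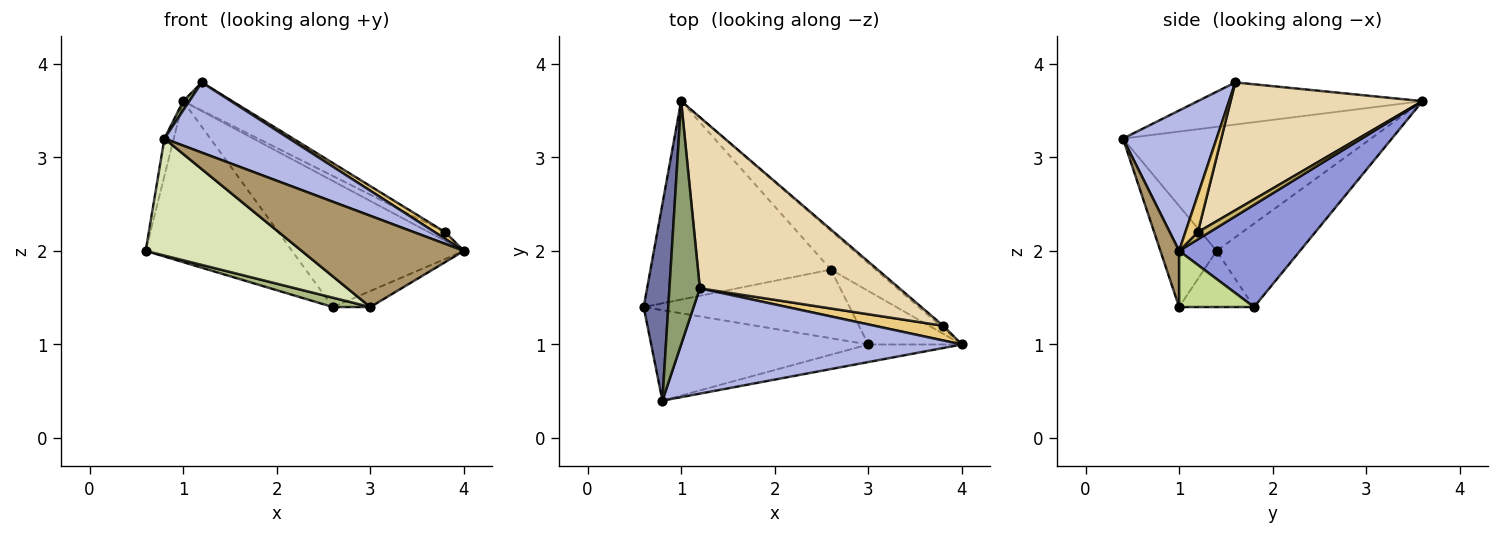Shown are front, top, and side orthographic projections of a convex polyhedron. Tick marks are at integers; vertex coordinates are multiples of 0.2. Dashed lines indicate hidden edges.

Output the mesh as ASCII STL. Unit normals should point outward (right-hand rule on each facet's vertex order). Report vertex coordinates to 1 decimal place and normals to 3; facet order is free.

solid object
 facet normal -0.980 0.037 0.194
  outer loop
   vertex 0.8 0.4 3.2
   vertex 1.0 3.6 3.6
   vertex 0.6 1.4 2.0
  endloop
 endfacet
 facet normal -0.338 0.593 -0.731
  outer loop
   vertex 2.6 1.8 1.4
   vertex 0.6 1.4 2.0
   vertex 1.0 3.6 3.6
  endloop
 endfacet
 facet normal 0.558 0.793 -0.244
  outer loop
   vertex 2.6 1.8 1.4
   vertex 1.0 3.6 3.6
   vertex 4.0 1.0 2.0
  endloop
 endfacet
 facet normal 0.384 -0.512 0.768
  outer loop
   vertex 1.2 1.6 3.8
   vertex 0.8 0.4 3.2
   vertex 4.0 1.0 2.0
  endloop
 endfacet
 facet normal -0.810 -0.023 0.585
  outer loop
   vertex 1.2 1.6 3.8
   vertex 1.0 3.6 3.6
   vertex 0.8 0.4 3.2
  endloop
 endfacet
 facet normal -0.261 -0.130 -0.957
  outer loop
   vertex 3.0 1.0 1.4
   vertex 0.6 1.4 2.0
   vertex 2.6 1.8 1.4
  endloop
 endfacet
 facet normal 0.498 0.249 -0.830
  outer loop
   vertex 3.0 1.0 1.4
   vertex 2.6 1.8 1.4
   vertex 4.0 1.0 2.0
  endloop
 endfacet
 facet normal -0.274 -0.761 -0.588
  outer loop
   vertex 3.0 1.0 1.4
   vertex 0.8 0.4 3.2
   vertex 0.6 1.4 2.0
  endloop
 endfacet
 facet normal 0.113 -0.976 -0.188
  outer loop
   vertex 3.0 1.0 1.4
   vertex 4.0 1.0 2.0
   vertex 0.8 0.4 3.2
  endloop
 endfacet
 facet normal 0.566 0.793 -0.226
  outer loop
   vertex 3.8 1.2 2.2
   vertex 4.0 1.0 2.0
   vertex 1.0 3.6 3.6
  endloop
 endfacet
 facet normal 0.445 -0.371 0.815
  outer loop
   vertex 3.8 1.2 2.2
   vertex 1.2 1.6 3.8
   vertex 4.0 1.0 2.0
  endloop
 endfacet
 facet normal 0.534 0.137 0.834
  outer loop
   vertex 3.8 1.2 2.2
   vertex 1.0 3.6 3.6
   vertex 1.2 1.6 3.8
  endloop
 endfacet
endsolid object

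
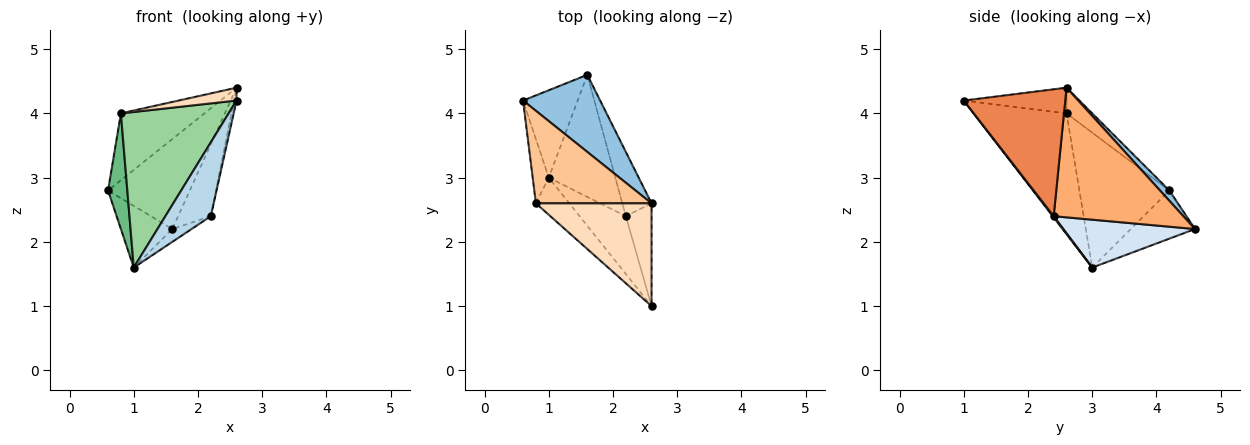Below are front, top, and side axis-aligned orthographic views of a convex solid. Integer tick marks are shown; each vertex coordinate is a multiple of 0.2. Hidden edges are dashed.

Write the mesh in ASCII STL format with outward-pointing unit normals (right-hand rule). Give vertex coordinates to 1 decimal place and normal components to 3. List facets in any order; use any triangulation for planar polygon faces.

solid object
 facet normal -0.585 0.468 -0.663
  outer loop
   vertex 1.0 3.0 1.6
   vertex 0.6 4.2 2.8
   vertex 1.6 4.6 2.2
  endloop
 endfacet
 facet normal 0.086 0.756 0.648
  outer loop
   vertex 2.6 2.6 4.4
   vertex 1.6 4.6 2.2
   vertex 0.6 4.2 2.8
  endloop
 endfacet
 facet normal 0.017 -0.787 -0.616
  outer loop
   vertex 2.2 2.4 2.4
   vertex 2.6 1.0 4.2
   vertex 1.0 3.0 1.6
  endloop
 endfacet
 facet normal 0.582 0.085 -0.809
  outer loop
   vertex 2.2 2.4 2.4
   vertex 1.0 3.0 1.6
   vertex 1.6 4.6 2.2
  endloop
 endfacet
 facet normal 0.980 0.025 -0.198
  outer loop
   vertex 2.2 2.4 2.4
   vertex 2.6 2.6 4.4
   vertex 2.6 1.0 4.2
  endloop
 endfacet
 facet normal 0.947 0.239 -0.213
  outer loop
   vertex 2.2 2.4 2.4
   vertex 1.6 4.6 2.2
   vertex 2.6 2.6 4.4
  endloop
 endfacet
 facet normal -0.177 0.576 0.798
  outer loop
   vertex 0.8 2.6 4.0
   vertex 2.6 2.6 4.4
   vertex 0.6 4.2 2.8
  endloop
 endfacet
 facet normal -0.215 -0.121 0.969
  outer loop
   vertex 0.8 2.6 4.0
   vertex 2.6 1.0 4.2
   vertex 2.6 2.6 4.4
  endloop
 endfacet
 facet normal -0.971 -0.208 -0.116
  outer loop
   vertex 0.8 2.6 4.0
   vertex 0.6 4.2 2.8
   vertex 1.0 3.0 1.6
  endloop
 endfacet
 facet normal -0.643 -0.745 -0.178
  outer loop
   vertex 0.8 2.6 4.0
   vertex 1.0 3.0 1.6
   vertex 2.6 1.0 4.2
  endloop
 endfacet
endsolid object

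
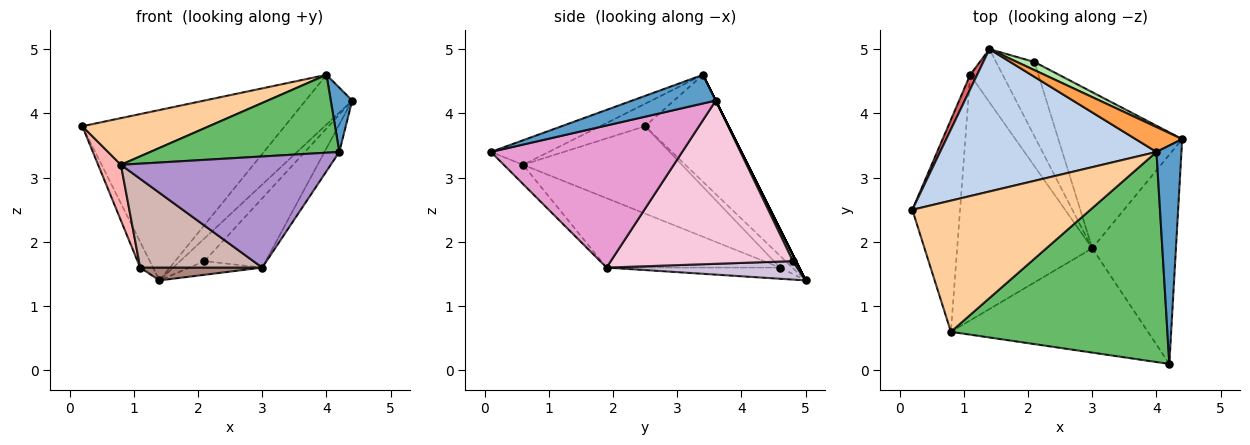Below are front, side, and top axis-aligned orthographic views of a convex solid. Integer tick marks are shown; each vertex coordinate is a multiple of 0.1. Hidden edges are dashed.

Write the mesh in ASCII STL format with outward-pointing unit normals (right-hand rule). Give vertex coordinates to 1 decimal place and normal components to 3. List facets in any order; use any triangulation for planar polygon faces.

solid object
 facet normal 0.740 -0.190 0.645
  outer loop
   vertex 4.0 3.4 4.6
   vertex 4.2 0.1 3.4
   vertex 4.4 3.6 4.2
  endloop
 endfacet
 facet normal -0.302 0.732 0.611
  outer loop
   vertex 4.0 3.4 4.6
   vertex 1.4 5.0 1.4
   vertex 0.2 2.5 3.8
  endloop
 endfacet
 facet normal 0.000 0.894 0.447
  outer loop
   vertex 4.0 3.4 4.6
   vertex 4.4 3.6 4.2
   vertex 1.4 5.0 1.4
  endloop
 endfacet
 facet normal -0.118 -0.333 0.936
  outer loop
   vertex 4.0 3.4 4.6
   vertex 0.2 2.5 3.8
   vertex 0.8 0.6 3.2
  endloop
 endfacet
 facet normal -0.106 -0.345 0.932
  outer loop
   vertex 4.0 3.4 4.6
   vertex 0.8 0.6 3.2
   vertex 4.2 0.1 3.4
  endloop
 endfacet
 facet normal 0.123 0.934 0.335
  outer loop
   vertex 2.1 4.8 1.7
   vertex 1.4 5.0 1.4
   vertex 4.4 3.6 4.2
  endloop
 endfacet
 facet normal -0.641 0.669 0.376
  outer loop
   vertex 1.1 4.6 1.6
   vertex 0.2 2.5 3.8
   vertex 1.4 5.0 1.4
  endloop
 endfacet
 facet normal -0.871 -0.125 -0.475
  outer loop
   vertex 1.1 4.6 1.6
   vertex 0.8 0.6 3.2
   vertex 0.2 2.5 3.8
  endloop
 endfacet
 facet normal -0.067 -0.727 -0.683
  outer loop
   vertex 3.0 1.9 1.6
   vertex 4.2 0.1 3.4
   vertex 0.8 0.6 3.2
  endloop
 endfacet
 facet normal 0.428 0.163 -0.889
  outer loop
   vertex 3.0 1.9 1.6
   vertex 1.4 5.0 1.4
   vertex 2.1 4.8 1.7
  endloop
 endfacet
 facet normal -0.317 -0.223 -0.922
  outer loop
   vertex 3.0 1.9 1.6
   vertex 1.1 4.6 1.6
   vertex 1.4 5.0 1.4
  endloop
 endfacet
 facet normal -0.435 -0.306 -0.847
  outer loop
   vertex 3.0 1.9 1.6
   vertex 0.8 0.6 3.2
   vertex 1.1 4.6 1.6
  endloop
 endfacet
 facet normal 0.860 0.067 -0.506
  outer loop
   vertex 3.0 1.9 1.6
   vertex 4.4 3.6 4.2
   vertex 4.2 0.1 3.4
  endloop
 endfacet
 facet normal 0.770 0.259 -0.584
  outer loop
   vertex 3.0 1.9 1.6
   vertex 2.1 4.8 1.7
   vertex 4.4 3.6 4.2
  endloop
 endfacet
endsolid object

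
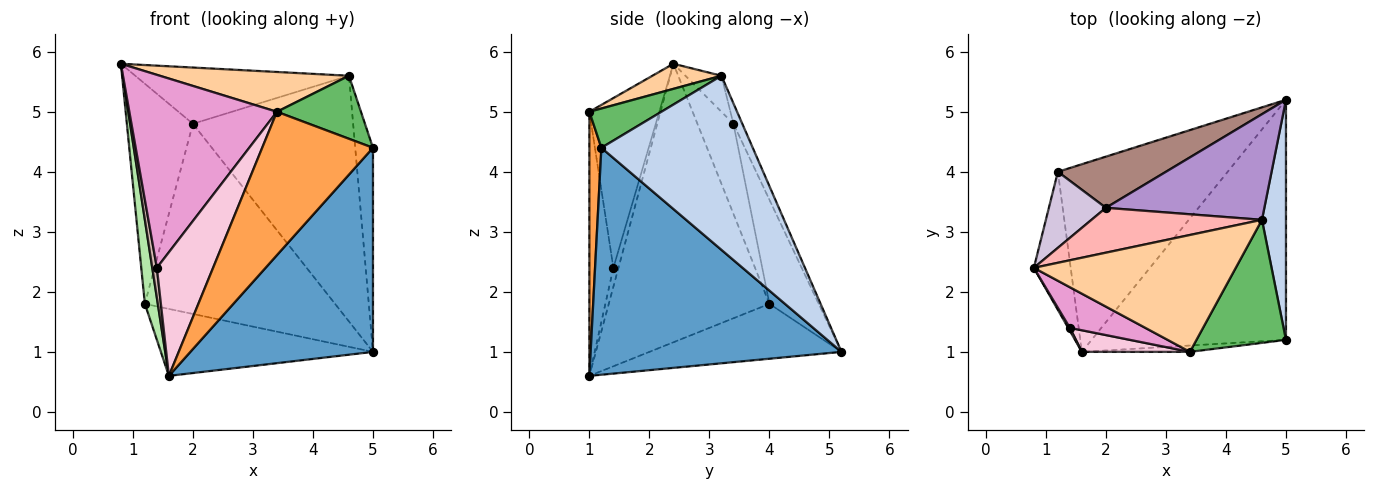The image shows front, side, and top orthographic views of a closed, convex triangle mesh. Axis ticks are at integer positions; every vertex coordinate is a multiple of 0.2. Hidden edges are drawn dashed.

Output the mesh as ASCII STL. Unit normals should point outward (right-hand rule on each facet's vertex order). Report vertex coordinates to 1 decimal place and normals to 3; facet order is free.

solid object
 facet normal 0.665 -0.484 -0.569
  outer loop
   vertex 1.6 1.0 0.6
   vertex 5.0 5.2 1.0
   vertex 5.0 1.2 4.4
  endloop
 endfacet
 facet normal 0.984 0.115 0.136
  outer loop
   vertex 4.6 3.2 5.6
   vertex 5.0 1.2 4.4
   vertex 5.0 5.2 1.0
  endloop
 endfacet
 facet normal 0.108 -0.993 -0.044
  outer loop
   vertex 3.4 1.0 5.0
   vertex 1.6 1.0 0.6
   vertex 5.0 1.2 4.4
  endloop
 endfacet
 facet normal 0.117 -0.320 0.940
  outer loop
   vertex 3.4 1.0 5.0
   vertex 4.6 3.2 5.6
   vertex 0.8 2.4 5.8
  endloop
 endfacet
 facet normal 0.364 -0.425 0.829
  outer loop
   vertex 3.4 1.0 5.0
   vertex 5.0 1.2 4.4
   vertex 4.6 3.2 5.6
  endloop
 endfacet
 facet normal -0.988 -0.080 -0.131
  outer loop
   vertex 1.2 4.0 1.8
   vertex 1.6 1.0 0.6
   vertex 0.8 2.4 5.8
  endloop
 endfacet
 facet normal -0.291 0.322 -0.901
  outer loop
   vertex 1.2 4.0 1.8
   vertex 5.0 5.2 1.0
   vertex 1.6 1.0 0.6
  endloop
 endfacet
 facet normal -0.131 0.775 0.618
  outer loop
   vertex 2.0 3.4 4.8
   vertex 0.8 2.4 5.8
   vertex 4.6 3.2 5.6
  endloop
 endfacet
 facet normal -0.051 0.917 0.394
  outer loop
   vertex 2.0 3.4 4.8
   vertex 4.6 3.2 5.6
   vertex 5.0 5.2 1.0
  endloop
 endfacet
 facet normal -0.458 0.840 0.290
  outer loop
   vertex 2.0 3.4 4.8
   vertex 1.2 4.0 1.8
   vertex 0.8 2.4 5.8
  endloop
 endfacet
 facet normal -0.243 0.937 0.252
  outer loop
   vertex 2.0 3.4 4.8
   vertex 5.0 5.2 1.0
   vertex 1.2 4.0 1.8
  endloop
 endfacet
 facet normal -0.738 -0.671 0.067
  outer loop
   vertex 1.4 1.4 2.4
   vertex 0.8 2.4 5.8
   vertex 1.6 1.0 0.6
  endloop
 endfacet
 facet normal -0.421 -0.888 0.187
  outer loop
   vertex 1.4 1.4 2.4
   vertex 3.4 1.0 5.0
   vertex 0.8 2.4 5.8
  endloop
 endfacet
 facet normal -0.388 -0.908 0.159
  outer loop
   vertex 1.4 1.4 2.4
   vertex 1.6 1.0 0.6
   vertex 3.4 1.0 5.0
  endloop
 endfacet
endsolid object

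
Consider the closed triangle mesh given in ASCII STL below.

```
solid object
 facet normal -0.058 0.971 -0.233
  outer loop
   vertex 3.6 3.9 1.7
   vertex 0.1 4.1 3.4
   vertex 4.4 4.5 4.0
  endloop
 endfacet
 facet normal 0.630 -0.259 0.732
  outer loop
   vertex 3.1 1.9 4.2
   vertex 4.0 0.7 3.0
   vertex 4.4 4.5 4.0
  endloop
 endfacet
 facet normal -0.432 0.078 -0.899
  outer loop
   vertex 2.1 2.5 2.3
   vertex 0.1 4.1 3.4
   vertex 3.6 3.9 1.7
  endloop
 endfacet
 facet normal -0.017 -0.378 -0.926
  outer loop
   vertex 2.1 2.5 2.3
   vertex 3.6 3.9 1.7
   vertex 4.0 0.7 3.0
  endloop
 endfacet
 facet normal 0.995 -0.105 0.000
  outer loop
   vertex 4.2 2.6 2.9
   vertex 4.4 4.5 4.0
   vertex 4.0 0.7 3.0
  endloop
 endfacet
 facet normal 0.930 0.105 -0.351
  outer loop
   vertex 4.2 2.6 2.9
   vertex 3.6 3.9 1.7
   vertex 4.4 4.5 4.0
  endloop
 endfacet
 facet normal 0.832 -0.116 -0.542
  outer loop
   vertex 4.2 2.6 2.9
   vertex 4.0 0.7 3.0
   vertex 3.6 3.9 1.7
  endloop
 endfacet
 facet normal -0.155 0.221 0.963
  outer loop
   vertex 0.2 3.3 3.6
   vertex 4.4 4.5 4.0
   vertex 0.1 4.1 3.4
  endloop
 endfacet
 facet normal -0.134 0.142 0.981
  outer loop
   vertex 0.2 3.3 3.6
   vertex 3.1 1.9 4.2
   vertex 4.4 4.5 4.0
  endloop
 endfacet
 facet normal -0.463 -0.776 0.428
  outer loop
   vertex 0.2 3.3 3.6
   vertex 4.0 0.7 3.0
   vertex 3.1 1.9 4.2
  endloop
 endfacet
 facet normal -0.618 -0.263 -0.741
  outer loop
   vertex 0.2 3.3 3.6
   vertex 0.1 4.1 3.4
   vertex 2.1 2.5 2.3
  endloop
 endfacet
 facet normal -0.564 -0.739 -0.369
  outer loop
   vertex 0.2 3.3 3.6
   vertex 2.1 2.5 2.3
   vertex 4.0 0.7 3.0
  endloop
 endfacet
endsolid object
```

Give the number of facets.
12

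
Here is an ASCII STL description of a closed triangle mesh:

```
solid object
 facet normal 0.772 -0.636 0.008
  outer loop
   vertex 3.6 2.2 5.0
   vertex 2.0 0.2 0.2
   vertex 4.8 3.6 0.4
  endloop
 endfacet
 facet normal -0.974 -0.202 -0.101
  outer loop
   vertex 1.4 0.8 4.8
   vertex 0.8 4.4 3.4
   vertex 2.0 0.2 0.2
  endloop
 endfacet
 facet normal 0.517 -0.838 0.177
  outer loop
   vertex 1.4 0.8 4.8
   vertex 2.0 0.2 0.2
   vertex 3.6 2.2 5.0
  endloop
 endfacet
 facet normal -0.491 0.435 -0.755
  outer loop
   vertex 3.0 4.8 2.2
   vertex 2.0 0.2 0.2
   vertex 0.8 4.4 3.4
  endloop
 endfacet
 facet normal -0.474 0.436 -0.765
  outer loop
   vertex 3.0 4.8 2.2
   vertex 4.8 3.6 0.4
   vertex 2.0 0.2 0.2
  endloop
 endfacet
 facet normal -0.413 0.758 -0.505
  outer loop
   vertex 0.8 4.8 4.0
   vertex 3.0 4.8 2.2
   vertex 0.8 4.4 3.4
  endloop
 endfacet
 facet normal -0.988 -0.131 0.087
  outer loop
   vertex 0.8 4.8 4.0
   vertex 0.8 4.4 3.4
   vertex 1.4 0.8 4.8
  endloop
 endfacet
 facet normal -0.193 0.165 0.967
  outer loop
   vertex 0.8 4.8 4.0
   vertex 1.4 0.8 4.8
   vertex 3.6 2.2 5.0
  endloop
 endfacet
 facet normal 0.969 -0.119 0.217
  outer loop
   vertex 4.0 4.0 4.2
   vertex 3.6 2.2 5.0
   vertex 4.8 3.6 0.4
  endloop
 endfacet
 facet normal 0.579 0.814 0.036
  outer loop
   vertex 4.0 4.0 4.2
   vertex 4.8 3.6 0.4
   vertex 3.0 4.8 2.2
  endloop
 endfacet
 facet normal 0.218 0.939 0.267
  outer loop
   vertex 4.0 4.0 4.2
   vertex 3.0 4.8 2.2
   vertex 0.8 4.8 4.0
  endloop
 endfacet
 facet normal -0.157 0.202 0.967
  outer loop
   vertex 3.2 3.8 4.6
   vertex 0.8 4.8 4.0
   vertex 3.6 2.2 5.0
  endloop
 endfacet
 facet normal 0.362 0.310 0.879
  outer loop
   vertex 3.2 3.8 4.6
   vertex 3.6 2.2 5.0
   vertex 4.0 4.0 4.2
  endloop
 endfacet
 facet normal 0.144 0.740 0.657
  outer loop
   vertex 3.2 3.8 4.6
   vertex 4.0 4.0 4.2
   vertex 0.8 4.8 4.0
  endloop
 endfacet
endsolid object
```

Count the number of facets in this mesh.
14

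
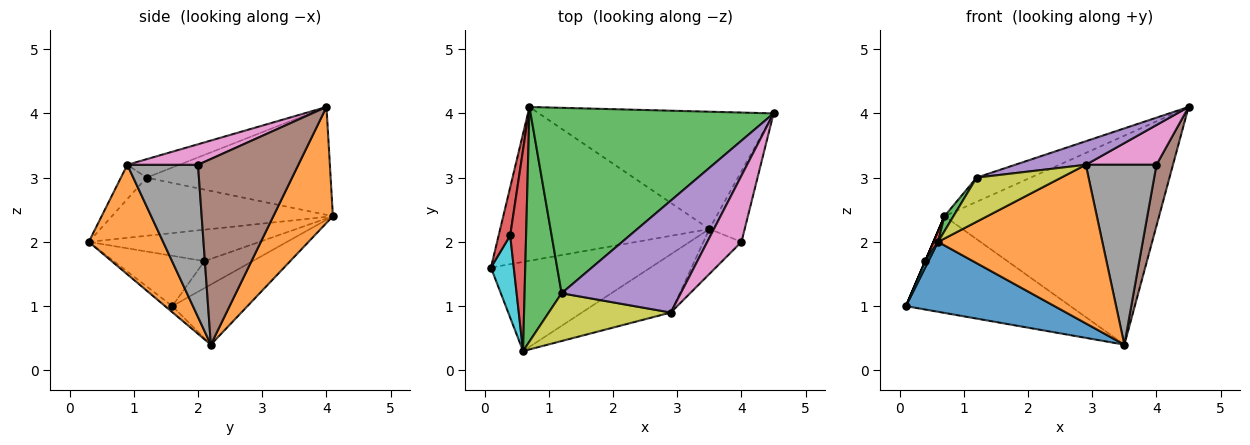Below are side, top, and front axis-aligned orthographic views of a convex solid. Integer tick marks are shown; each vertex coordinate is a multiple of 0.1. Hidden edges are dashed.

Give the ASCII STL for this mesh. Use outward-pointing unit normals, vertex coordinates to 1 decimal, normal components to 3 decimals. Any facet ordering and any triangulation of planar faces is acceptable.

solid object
 facet normal -0.236 0.517 -0.822
  outer loop
   vertex 3.5 2.2 0.4
   vertex 0.1 1.6 1.0
   vertex 0.7 4.1 2.4
  endloop
 endfacet
 facet normal 0.235 0.847 -0.476
  outer loop
   vertex 3.5 2.2 0.4
   vertex 0.7 4.1 2.4
   vertex 4.5 4.0 4.1
  endloop
 endfacet
 facet normal -0.403 0.118 0.908
  outer loop
   vertex 1.2 1.2 3.0
   vertex 4.5 4.0 4.1
   vertex 0.7 4.1 2.4
  endloop
 endfacet
 facet normal -0.919 0.000 0.394
  outer loop
   vertex 0.4 2.1 1.7
   vertex 0.7 4.1 2.4
   vertex 0.1 1.6 1.0
  endloop
 endfacet
 facet normal -0.150 -0.204 0.968
  outer loop
   vertex 2.9 0.9 3.2
   vertex 4.5 4.0 4.1
   vertex 1.2 1.2 3.0
  endloop
 endfacet
 facet normal 0.970 -0.159 -0.185
  outer loop
   vertex 4.0 2.0 3.2
   vertex 3.5 2.2 0.4
   vertex 4.5 4.0 4.1
  endloop
 endfacet
 facet normal 0.457 -0.457 0.762
  outer loop
   vertex 4.0 2.0 3.2
   vertex 4.5 4.0 4.1
   vertex 2.9 0.9 3.2
  endloop
 endfacet
 facet normal 0.696 -0.696 -0.174
  outer loop
   vertex 4.0 2.0 3.2
   vertex 2.9 0.9 3.2
   vertex 3.5 2.2 0.4
  endloop
 endfacet
 facet normal -0.202 -0.665 0.719
  outer loop
   vertex 0.6 0.3 2.0
   vertex 2.9 0.9 3.2
   vertex 1.2 1.2 3.0
  endloop
 endfacet
 facet normal -0.910 -0.032 0.413
  outer loop
   vertex 0.6 0.3 2.0
   vertex 0.4 2.1 1.7
   vertex 0.1 1.6 1.0
  endloop
 endfacet
 facet normal -0.030 -0.617 -0.787
  outer loop
   vertex 0.6 0.3 2.0
   vertex 0.1 1.6 1.0
   vertex 3.5 2.2 0.4
  endloop
 endfacet
 facet normal 0.391 -0.864 -0.317
  outer loop
   vertex 0.6 0.3 2.0
   vertex 3.5 2.2 0.4
   vertex 2.9 0.9 3.2
  endloop
 endfacet
 facet normal -0.843 -0.034 0.537
  outer loop
   vertex 0.6 0.3 2.0
   vertex 1.2 1.2 3.0
   vertex 0.7 4.1 2.4
  endloop
 endfacet
 facet normal -0.892 -0.024 0.451
  outer loop
   vertex 0.6 0.3 2.0
   vertex 0.7 4.1 2.4
   vertex 0.4 2.1 1.7
  endloop
 endfacet
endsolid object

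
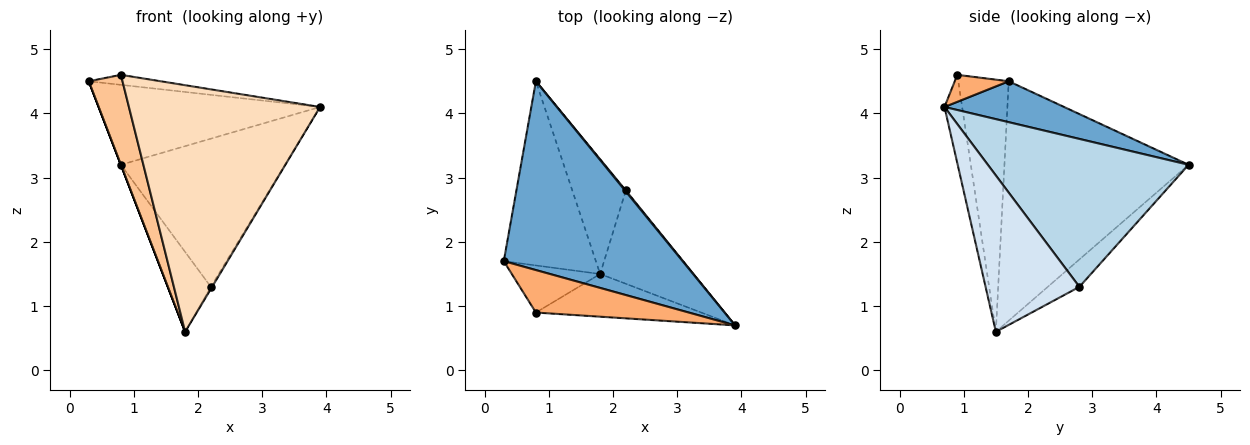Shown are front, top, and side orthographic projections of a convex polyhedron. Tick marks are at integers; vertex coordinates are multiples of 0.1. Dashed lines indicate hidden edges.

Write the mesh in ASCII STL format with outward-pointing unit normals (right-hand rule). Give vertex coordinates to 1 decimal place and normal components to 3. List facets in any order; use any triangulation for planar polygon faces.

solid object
 facet normal 0.206 0.382 0.901
  outer loop
   vertex 0.8 4.5 3.2
   vertex 0.3 1.7 4.5
   vertex 3.9 0.7 4.1
  endloop
 endfacet
 facet normal -0.933 0.000 -0.359
  outer loop
   vertex 1.8 1.5 0.6
   vertex 0.3 1.7 4.5
   vertex 0.8 4.5 3.2
  endloop
 endfacet
 facet normal 0.774 0.633 0.004
  outer loop
   vertex 2.2 2.8 1.3
   vertex 0.8 4.5 3.2
   vertex 3.9 0.7 4.1
  endloop
 endfacet
 facet normal 0.859 0.012 -0.512
  outer loop
   vertex 2.2 2.8 1.3
   vertex 3.9 0.7 4.1
   vertex 1.8 1.5 0.6
  endloop
 endfacet
 facet normal -0.387 0.527 -0.757
  outer loop
   vertex 2.2 2.8 1.3
   vertex 1.8 1.5 0.6
   vertex 0.8 4.5 3.2
  endloop
 endfacet
 facet normal 0.169 0.226 0.959
  outer loop
   vertex 0.8 0.9 4.6
   vertex 3.9 0.7 4.1
   vertex 0.3 1.7 4.5
  endloop
 endfacet
 facet normal -0.798 -0.534 -0.280
  outer loop
   vertex 0.8 0.9 4.6
   vertex 0.3 1.7 4.5
   vertex 1.8 1.5 0.6
  endloop
 endfacet
 facet normal -0.091 -0.981 -0.170
  outer loop
   vertex 0.8 0.9 4.6
   vertex 1.8 1.5 0.6
   vertex 3.9 0.7 4.1
  endloop
 endfacet
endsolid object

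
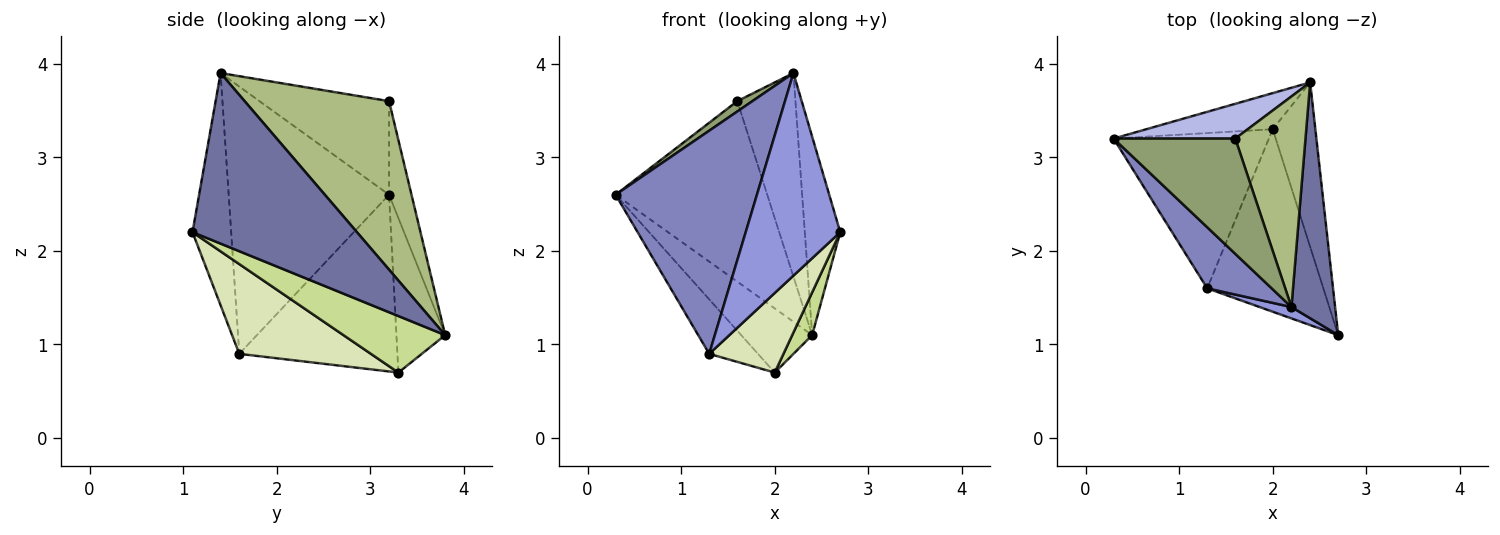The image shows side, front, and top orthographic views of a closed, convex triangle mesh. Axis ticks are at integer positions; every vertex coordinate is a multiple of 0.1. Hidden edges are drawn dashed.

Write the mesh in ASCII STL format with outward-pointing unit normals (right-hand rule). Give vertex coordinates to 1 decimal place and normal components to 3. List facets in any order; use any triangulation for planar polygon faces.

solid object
 facet normal 0.948 0.204 0.243
  outer loop
   vertex 2.2 1.4 3.9
   vertex 2.7 1.1 2.2
   vertex 2.4 3.8 1.1
  endloop
 endfacet
 facet normal -0.738 -0.651 0.178
  outer loop
   vertex 1.3 1.6 0.9
   vertex 2.2 1.4 3.9
   vertex 0.3 3.2 2.6
  endloop
 endfacet
 facet normal -0.378 -0.924 0.052
  outer loop
   vertex 1.3 1.6 0.9
   vertex 2.7 1.1 2.2
   vertex 2.2 1.4 3.9
  endloop
 endfacet
 facet normal -0.144 0.972 0.187
  outer loop
   vertex 1.6 3.2 3.6
   vertex 2.4 3.8 1.1
   vertex 0.3 3.2 2.6
  endloop
 endfacet
 facet normal -0.608 -0.071 0.791
  outer loop
   vertex 1.6 3.2 3.6
   vertex 0.3 3.2 2.6
   vertex 2.2 1.4 3.9
  endloop
 endfacet
 facet normal 0.865 0.348 0.361
  outer loop
   vertex 1.6 3.2 3.6
   vertex 2.2 1.4 3.9
   vertex 2.4 3.8 1.1
  endloop
 endfacet
 facet normal 0.789 -0.155 -0.595
  outer loop
   vertex 2.0 3.3 0.7
   vertex 2.4 3.8 1.1
   vertex 2.7 1.1 2.2
  endloop
 endfacet
 facet normal 0.578 -0.326 -0.748
  outer loop
   vertex 2.0 3.3 0.7
   vertex 2.7 1.1 2.2
   vertex 1.3 1.6 0.9
  endloop
 endfacet
 facet normal -0.514 0.748 -0.421
  outer loop
   vertex 2.0 3.3 0.7
   vertex 0.3 3.2 2.6
   vertex 2.4 3.8 1.1
  endloop
 endfacet
 facet normal -0.732 0.226 -0.643
  outer loop
   vertex 2.0 3.3 0.7
   vertex 1.3 1.6 0.9
   vertex 0.3 3.2 2.6
  endloop
 endfacet
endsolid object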